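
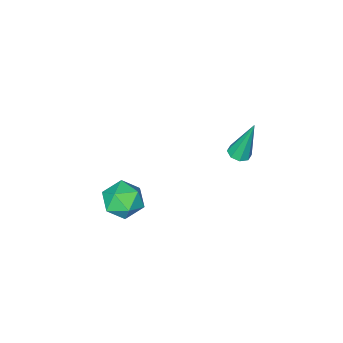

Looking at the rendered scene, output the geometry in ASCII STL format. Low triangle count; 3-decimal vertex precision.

solid 
facet normal 0.229 0.616 0.754
outer loop
vertex 1.799 -1.974 -3.507
vertex 1.055 -2.296 -3.018
vertex 1.897 -2.717 -2.929
endloop
endfacet
facet normal 0.816 0.418 0.399
outer loop
vertex 1.799 -1.974 -3.507
vertex 1.897 -2.717 -2.929
vertex 2.314 -2.72 -3.778
endloop
endfacet
facet normal 0.738 0.612 -0.283
outer loop
vertex 1.799 -1.974 -3.507
vertex 2.314 -2.72 -3.778
vertex 1.73 -2.3 -4.392
endloop
endfacet
facet normal 0.102 0.931 -0.351
outer loop
vertex 1.799 -1.974 -3.507
vertex 1.73 -2.3 -4.392
vertex 0.951 -2.038 -3.923
endloop
endfacet
facet normal -0.213 0.933 0.290
outer loop
vertex 1.799 -1.974 -3.507
vertex 0.951 -2.038 -3.923
vertex 1.055 -2.296 -3.018
endloop
endfacet
facet normal 0.858 -0.293 0.422
outer loop
vertex 2.314 -2.72 -3.778
vertex 1.897 -2.717 -2.929
vertex 1.889 -3.502 -3.457
endloop
endfacet
facet normal -0.092 0.026 0.995
outer loop
vertex 1.897 -2.717 -2.929
vertex 1.055 -2.296 -3.018
vertex 1.11 -3.24 -2.988
endloop
endfacet
facet normal -0.806 0.539 0.246
outer loop
vertex 1.055 -2.296 -3.018
vertex 0.951 -2.038 -3.923
vertex 0.526 -2.82 -3.602
endloop
endfacet
facet normal -0.296 0.535 -0.791
outer loop
vertex 0.951 -2.038 -3.923
vertex 1.73 -2.3 -4.392
vertex 0.943 -2.823 -4.451
endloop
endfacet
facet normal 0.732 0.021 -0.681
outer loop
vertex 1.73 -2.3 -4.392
vertex 2.314 -2.72 -3.778
vertex 1.785 -3.244 -4.362
endloop
endfacet
facet normal -0.102 -0.931 0.351
outer loop
vertex 1.041 -3.566 -3.873
vertex 1.889 -3.502 -3.457
vertex 1.11 -3.24 -2.988
endloop
endfacet
facet normal -0.738 -0.612 0.283
outer loop
vertex 1.041 -3.566 -3.873
vertex 1.11 -3.24 -2.988
vertex 0.526 -2.82 -3.602
endloop
endfacet
facet normal -0.816 -0.418 -0.399
outer loop
vertex 1.041 -3.566 -3.873
vertex 0.526 -2.82 -3.602
vertex 0.943 -2.823 -4.451
endloop
endfacet
facet normal -0.229 -0.616 -0.754
outer loop
vertex 1.041 -3.566 -3.873
vertex 0.943 -2.823 -4.451
vertex 1.785 -3.244 -4.362
endloop
endfacet
facet normal 0.213 -0.933 -0.290
outer loop
vertex 1.041 -3.566 -3.873
vertex 1.785 -3.244 -4.362
vertex 1.889 -3.502 -3.457
endloop
endfacet
facet normal 0.296 -0.535 0.791
outer loop
vertex 1.11 -3.24 -2.988
vertex 1.889 -3.502 -3.457
vertex 1.897 -2.717 -2.929
endloop
endfacet
facet normal -0.732 -0.021 0.681
outer loop
vertex 0.526 -2.82 -3.602
vertex 1.11 -3.24 -2.988
vertex 1.055 -2.296 -3.018
endloop
endfacet
facet normal -0.858 0.293 -0.422
outer loop
vertex 0.943 -2.823 -4.451
vertex 0.526 -2.82 -3.602
vertex 0.951 -2.038 -3.923
endloop
endfacet
facet normal 0.092 -0.026 -0.995
outer loop
vertex 1.785 -3.244 -4.362
vertex 0.943 -2.823 -4.451
vertex 1.73 -2.3 -4.392
endloop
endfacet
facet normal 0.806 -0.539 -0.246
outer loop
vertex 1.889 -3.502 -3.457
vertex 1.785 -3.244 -4.362
vertex 2.314 -2.72 -3.778
endloop
endfacet
facet normal 0.165 -0.221 -0.961
outer loop
vertex -3.446 -2.076 -3.254
vertex -3.828 -1.752 -3.394
vertex -3.316 -1.705 -3.317
endloop
endfacet
facet normal 0.870 -0.231 0.436
outer loop
vertex -3.446 -2.076 -3.254
vertex -3.316 -1.705 -3.317
vertex -4.172 -1.288 -1.386
endloop
endfacet
facet normal 0.165 -0.221 -0.961
outer loop
vertex -3.316 -1.705 -3.317
vertex -3.828 -1.752 -3.394
vertex -3.485 -1.362 -3.425
endloop
endfacet
facet normal 0.830 0.492 0.262
outer loop
vertex -3.316 -1.705 -3.317
vertex -3.485 -1.362 -3.425
vertex -4.172 -1.288 -1.386
endloop
endfacet
facet normal 0.165 -0.221 -0.961
outer loop
vertex -3.485 -1.362 -3.425
vertex -3.828 -1.752 -3.394
vertex -3.855 -1.247 -3.515
endloop
endfacet
facet normal 0.283 0.957 0.061
outer loop
vertex -3.485 -1.362 -3.425
vertex -3.855 -1.247 -3.515
vertex -4.172 -1.288 -1.386
endloop
endfacet
facet normal 0.167 -0.221 -0.961
outer loop
vertex -3.855 -1.247 -3.515
vertex -3.828 -1.752 -3.394
vertex -4.209 -1.427 -3.535
endloop
endfacet
facet normal -0.450 0.891 -0.050
outer loop
vertex -3.855 -1.247 -3.515
vertex -4.209 -1.427 -3.535
vertex -4.172 -1.288 -1.386
endloop
endfacet
facet normal 0.166 -0.222 -0.961
outer loop
vertex -4.209 -1.427 -3.535
vertex -3.828 -1.752 -3.394
vertex -4.34 -1.798 -3.472
endloop
endfacet
facet normal -0.943 0.332 -0.005
outer loop
vertex -4.209 -1.427 -3.535
vertex -4.34 -1.798 -3.472
vertex -4.172 -1.288 -1.386
endloop
endfacet
facet normal 0.166 -0.223 -0.960
outer loop
vertex -4.34 -1.798 -3.472
vertex -3.828 -1.752 -3.394
vertex -4.171 -2.141 -3.363
endloop
endfacet
facet normal -0.904 -0.392 0.169
outer loop
vertex -4.34 -1.798 -3.472
vertex -4.171 -2.141 -3.363
vertex -4.172 -1.288 -1.386
endloop
endfacet
facet normal 0.164 -0.222 -0.961
outer loop
vertex -4.171 -2.141 -3.363
vertex -3.828 -1.752 -3.394
vertex -3.801 -2.257 -3.273
endloop
endfacet
facet normal -0.359 -0.857 0.370
outer loop
vertex -4.171 -2.141 -3.363
vertex -3.801 -2.257 -3.273
vertex -4.172 -1.288 -1.386
endloop
endfacet
facet normal 0.164 -0.222 -0.961
outer loop
vertex -3.801 -2.257 -3.273
vertex -3.828 -1.752 -3.394
vertex -3.446 -2.076 -3.254
endloop
endfacet
facet normal 0.378 -0.791 0.481
outer loop
vertex -3.801 -2.257 -3.273
vertex -3.446 -2.076 -3.254
vertex -4.172 -1.288 -1.386
endloop
endfacet

endsolid


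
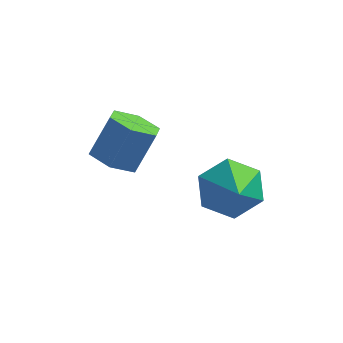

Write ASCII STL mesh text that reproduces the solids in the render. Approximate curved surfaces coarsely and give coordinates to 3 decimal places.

solid 
facet normal -0.339 0.740 -0.581
outer loop
vertex 1.807 2.743 -2.238
vertex 1.096 2.66 -1.929
vertex 1.608 3.15 -1.603
endloop
endfacet
facet normal 0.958 0.026 0.284
outer loop
vertex 1.807 2.743 -2.238
vertex 1.608 3.15 -1.603
vertex 1.524 1.72 -1.191
endloop
endfacet
facet normal -0.339 0.740 -0.581
outer loop
vertex 1.608 3.15 -1.603
vertex 1.096 2.66 -1.929
vertex 0.897 3.067 -1.294
endloop
endfacet
facet normal 0.364 0.238 0.901
outer loop
vertex 1.608 3.15 -1.603
vertex 0.897 3.067 -1.294
vertex 1.524 1.72 -1.191
endloop
endfacet
facet normal -0.337 0.741 -0.581
outer loop
vertex 0.897 3.067 -1.294
vertex 1.096 2.66 -1.929
vertex 0.384 2.578 -1.62
endloop
endfacet
facet normal -0.436 -0.135 0.890
outer loop
vertex 0.897 3.067 -1.294
vertex 0.384 2.578 -1.62
vertex 1.524 1.72 -1.191
endloop
endfacet
facet normal -0.337 0.741 -0.581
outer loop
vertex 0.384 2.578 -1.62
vertex 1.096 2.66 -1.929
vertex 0.583 2.171 -2.255
endloop
endfacet
facet normal -0.641 -0.721 0.261
outer loop
vertex 0.384 2.578 -1.62
vertex 0.583 2.171 -2.255
vertex 1.524 1.72 -1.191
endloop
endfacet
facet normal -0.337 0.741 -0.581
outer loop
vertex 0.583 2.171 -2.255
vertex 1.096 2.66 -1.929
vertex 1.295 2.253 -2.564
endloop
endfacet
facet normal -0.046 -0.934 -0.355
outer loop
vertex 0.583 2.171 -2.255
vertex 1.295 2.253 -2.564
vertex 1.524 1.72 -1.191
endloop
endfacet
facet normal -0.339 0.740 -0.581
outer loop
vertex 1.295 2.253 -2.564
vertex 1.096 2.66 -1.929
vertex 1.807 2.743 -2.238
endloop
endfacet
facet normal 0.754 -0.560 -0.343
outer loop
vertex 1.295 2.253 -2.564
vertex 1.807 2.743 -2.238
vertex 1.524 1.72 -1.191
endloop
endfacet
facet normal -0.305 -0.423 -0.854
outer loop
vertex -0.749 1.942 -0.967
vertex -1.204 1.652 -0.661
vertex -1.303 2.214 -0.904
endloop
endfacet
facet normal 0.332 0.794 -0.510
outer loop
vertex -0.749 1.942 -0.967
vertex -1.303 2.214 -0.904
vertex -0.421 2.398 -0.044
endloop
endfacet
facet normal 0.332 0.793 -0.510
outer loop
vertex -0.421 2.398 -0.044
vertex -1.303 2.214 -0.904
vertex -0.975 2.67 0.018
endloop
endfacet
facet normal 0.303 0.423 0.854
outer loop
vertex -0.421 2.398 -0.044
vertex -0.975 2.67 0.018
vertex -0.876 2.108 0.261
endloop
endfacet
facet normal -0.302 -0.423 -0.854
outer loop
vertex -1.303 2.214 -0.904
vertex -1.204 1.652 -0.661
vertex -1.758 1.923 -0.599
endloop
endfacet
facet normal -0.608 0.776 -0.167
outer loop
vertex -1.303 2.214 -0.904
vertex -1.758 1.923 -0.599
vertex -0.975 2.67 0.018
endloop
endfacet
facet normal -0.608 0.776 -0.168
outer loop
vertex -0.975 2.67 0.018
vertex -1.758 1.923 -0.599
vertex -1.43 2.38 0.324
endloop
endfacet
facet normal 0.305 0.423 0.854
outer loop
vertex -0.975 2.67 0.018
vertex -1.43 2.38 0.324
vertex -0.876 2.108 0.261
endloop
endfacet
facet normal -0.303 -0.423 -0.854
outer loop
vertex -1.758 1.923 -0.599
vertex -1.204 1.652 -0.661
vertex -1.659 1.362 -0.356
endloop
endfacet
facet normal -0.939 -0.017 0.342
outer loop
vertex -1.758 1.923 -0.599
vertex -1.659 1.362 -0.356
vertex -1.43 2.38 0.324
endloop
endfacet
facet normal -0.939 -0.017 0.342
outer loop
vertex -1.43 2.38 0.324
vertex -1.659 1.362 -0.356
vertex -1.331 1.818 0.567
endloop
endfacet
facet normal 0.305 0.423 0.854
outer loop
vertex -1.43 2.38 0.324
vertex -1.331 1.818 0.567
vertex -0.876 2.108 0.261
endloop
endfacet
facet normal -0.303 -0.423 -0.854
outer loop
vertex -1.659 1.362 -0.356
vertex -1.204 1.652 -0.661
vertex -1.105 1.09 -0.418
endloop
endfacet
facet normal -0.332 -0.793 0.510
outer loop
vertex -1.659 1.362 -0.356
vertex -1.105 1.09 -0.418
vertex -1.331 1.818 0.567
endloop
endfacet
facet normal -0.332 -0.793 0.510
outer loop
vertex -1.331 1.818 0.567
vertex -1.105 1.09 -0.418
vertex -0.777 1.546 0.504
endloop
endfacet
facet normal 0.305 0.423 0.854
outer loop
vertex -1.331 1.818 0.567
vertex -0.777 1.546 0.504
vertex -0.876 2.108 0.261
endloop
endfacet
facet normal -0.305 -0.423 -0.854
outer loop
vertex -1.105 1.09 -0.418
vertex -1.204 1.652 -0.661
vertex -0.65 1.38 -0.724
endloop
endfacet
facet normal 0.608 -0.776 0.168
outer loop
vertex -1.105 1.09 -0.418
vertex -0.65 1.38 -0.724
vertex -0.777 1.546 0.504
endloop
endfacet
facet normal 0.609 -0.776 0.168
outer loop
vertex -0.777 1.546 0.504
vertex -0.65 1.38 -0.724
vertex -0.322 1.837 0.199
endloop
endfacet
facet normal 0.302 0.423 0.854
outer loop
vertex -0.777 1.546 0.504
vertex -0.322 1.837 0.199
vertex -0.876 2.108 0.261
endloop
endfacet
facet normal -0.305 -0.423 -0.854
outer loop
vertex -0.65 1.38 -0.724
vertex -1.204 1.652 -0.661
vertex -0.749 1.942 -0.967
endloop
endfacet
facet normal 0.939 0.017 -0.342
outer loop
vertex -0.65 1.38 -0.724
vertex -0.749 1.942 -0.967
vertex -0.322 1.837 0.199
endloop
endfacet
facet normal 0.939 0.017 -0.342
outer loop
vertex -0.322 1.837 0.199
vertex -0.749 1.942 -0.967
vertex -0.421 2.398 -0.044
endloop
endfacet
facet normal 0.303 0.423 0.854
outer loop
vertex -0.322 1.837 0.199
vertex -0.421 2.398 -0.044
vertex -0.876 2.108 0.261
endloop
endfacet

endsolid


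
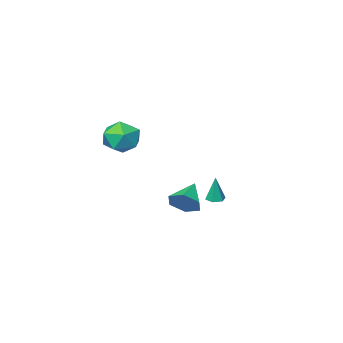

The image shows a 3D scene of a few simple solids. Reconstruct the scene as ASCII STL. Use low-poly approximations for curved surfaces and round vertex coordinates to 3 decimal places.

solid 
facet normal 0.702 0.486 -0.521
outer loop
vertex 3.126 4.08 0.467
vertex 2.828 3.706 -0.284
vertex 2.493 4.484 -0.01
endloop
endfacet
facet normal -0.328 0.460 0.825
outer loop
vertex 3.126 4.08 0.467
vertex 2.493 4.484 -0.01
vertex 1.712 2.934 0.544
endloop
endfacet
facet normal 0.702 0.486 -0.521
outer loop
vertex 2.493 4.484 -0.01
vertex 2.828 3.706 -0.284
vertex 2.195 4.11 -0.761
endloop
endfacet
facet normal -0.872 0.478 0.108
outer loop
vertex 2.493 4.484 -0.01
vertex 2.195 4.11 -0.761
vertex 1.712 2.934 0.544
endloop
endfacet
facet normal 0.702 0.486 -0.520
outer loop
vertex 2.195 4.11 -0.761
vertex 2.828 3.706 -0.284
vertex 2.53 3.333 -1.035
endloop
endfacet
facet normal -0.850 -0.194 -0.489
outer loop
vertex 2.195 4.11 -0.761
vertex 2.53 3.333 -1.035
vertex 1.712 2.934 0.544
endloop
endfacet
facet normal 0.702 0.486 -0.520
outer loop
vertex 2.53 3.333 -1.035
vertex 2.828 3.706 -0.284
vertex 3.164 2.929 -0.557
endloop
endfacet
facet normal -0.284 -0.884 -0.371
outer loop
vertex 2.53 3.333 -1.035
vertex 3.164 2.929 -0.557
vertex 1.712 2.934 0.544
endloop
endfacet
facet normal 0.702 0.486 -0.520
outer loop
vertex 3.164 2.929 -0.557
vertex 2.828 3.706 -0.284
vertex 3.462 3.302 0.194
endloop
endfacet
facet normal 0.259 -0.902 0.345
outer loop
vertex 3.164 2.929 -0.557
vertex 3.462 3.302 0.194
vertex 1.712 2.934 0.544
endloop
endfacet
facet normal 0.702 0.486 -0.521
outer loop
vertex 3.462 3.302 0.194
vertex 2.828 3.706 -0.284
vertex 3.126 4.08 0.467
endloop
endfacet
facet normal 0.237 -0.229 0.944
outer loop
vertex 3.462 3.302 0.194
vertex 3.126 4.08 0.467
vertex 1.712 2.934 0.544
endloop
endfacet
facet normal -0.061 -0.092 -0.994
outer loop
vertex -0.393 1.377 -1.725
vertex -0.786 1.041 -1.67
vertex -0.883 1.55 -1.711
endloop
endfacet
facet normal 0.332 0.926 0.182
outer loop
vertex -0.393 1.377 -1.725
vertex -0.883 1.55 -1.711
vertex -0.694 1.179 -0.17
endloop
endfacet
facet normal -0.061 -0.092 -0.994
outer loop
vertex -0.883 1.55 -1.711
vertex -0.786 1.041 -1.67
vertex -1.276 1.214 -1.656
endloop
endfacet
facet normal -0.607 0.752 0.256
outer loop
vertex -0.883 1.55 -1.711
vertex -1.276 1.214 -1.656
vertex -0.694 1.179 -0.17
endloop
endfacet
facet normal -0.061 -0.092 -0.994
outer loop
vertex -1.276 1.214 -1.656
vertex -0.786 1.041 -1.67
vertex -1.179 0.705 -1.615
endloop
endfacet
facet normal -0.922 -0.147 0.358
outer loop
vertex -1.276 1.214 -1.656
vertex -1.179 0.705 -1.615
vertex -0.694 1.179 -0.17
endloop
endfacet
facet normal -0.061 -0.092 -0.994
outer loop
vertex -1.179 0.705 -1.615
vertex -0.786 1.041 -1.67
vertex -0.689 0.532 -1.629
endloop
endfacet
facet normal -0.297 -0.873 0.386
outer loop
vertex -1.179 0.705 -1.615
vertex -0.689 0.532 -1.629
vertex -0.694 1.179 -0.17
endloop
endfacet
facet normal -0.063 -0.092 -0.994
outer loop
vertex -0.689 0.532 -1.629
vertex -0.786 1.041 -1.67
vertex -0.296 0.868 -1.685
endloop
endfacet
facet normal 0.643 -0.700 0.312
outer loop
vertex -0.689 0.532 -1.629
vertex -0.296 0.868 -1.685
vertex -0.694 1.179 -0.17
endloop
endfacet
facet normal -0.062 -0.090 -0.994
outer loop
vertex -0.296 0.868 -1.685
vertex -0.786 1.041 -1.67
vertex -0.393 1.377 -1.725
endloop
endfacet
facet normal 0.957 0.199 0.211
outer loop
vertex -0.296 0.868 -1.685
vertex -0.393 1.377 -1.725
vertex -0.694 1.179 -0.17
endloop
endfacet
facet normal -0.767 0.629 -0.128
outer loop
vertex 2.038 -1.947 1.547
vertex 1.309 -2.831 1.574
vertex 1.59 -2.29 2.545
endloop
endfacet
facet normal -0.233 0.947 0.221
outer loop
vertex 2.038 -1.947 1.547
vertex 1.59 -2.29 2.545
vertex 2.697 -2.003 2.483
endloop
endfacet
facet normal 0.349 0.917 -0.191
outer loop
vertex 2.038 -1.947 1.547
vertex 2.697 -2.003 2.483
vertex 3.102 -2.367 1.474
endloop
endfacet
facet normal 0.175 0.581 -0.795
outer loop
vertex 2.038 -1.947 1.547
vertex 3.102 -2.367 1.474
vertex 2.244 -2.878 0.912
endloop
endfacet
facet normal -0.516 0.402 -0.757
outer loop
vertex 2.038 -1.947 1.547
vertex 2.244 -2.878 0.912
vertex 1.309 -2.831 1.574
endloop
endfacet
facet normal -0.103 0.572 0.814
outer loop
vertex 2.697 -2.003 2.483
vertex 1.59 -2.29 2.545
vertex 2.376 -2.922 3.088
endloop
endfacet
facet normal -0.967 0.057 0.248
outer loop
vertex 1.59 -2.29 2.545
vertex 1.309 -2.831 1.574
vertex 1.518 -3.433 2.526
endloop
endfacet
facet normal -0.560 -0.310 -0.768
outer loop
vertex 1.309 -2.831 1.574
vertex 2.244 -2.878 0.912
vertex 1.923 -3.797 1.517
endloop
endfacet
facet normal 0.557 -0.021 -0.830
outer loop
vertex 2.244 -2.878 0.912
vertex 3.102 -2.367 1.474
vertex 3.03 -3.51 1.455
endloop
endfacet
facet normal 0.839 0.524 0.147
outer loop
vertex 3.102 -2.367 1.474
vertex 2.697 -2.003 2.483
vertex 3.311 -2.969 2.426
endloop
endfacet
facet normal -0.175 -0.581 0.795
outer loop
vertex 2.582 -3.853 2.453
vertex 2.376 -2.922 3.088
vertex 1.518 -3.433 2.526
endloop
endfacet
facet normal -0.349 -0.917 0.191
outer loop
vertex 2.582 -3.853 2.453
vertex 1.518 -3.433 2.526
vertex 1.923 -3.797 1.517
endloop
endfacet
facet normal 0.233 -0.947 -0.221
outer loop
vertex 2.582 -3.853 2.453
vertex 1.923 -3.797 1.517
vertex 3.03 -3.51 1.455
endloop
endfacet
facet normal 0.767 -0.629 0.128
outer loop
vertex 2.582 -3.853 2.453
vertex 3.03 -3.51 1.455
vertex 3.311 -2.969 2.426
endloop
endfacet
facet normal 0.516 -0.402 0.757
outer loop
vertex 2.582 -3.853 2.453
vertex 3.311 -2.969 2.426
vertex 2.376 -2.922 3.088
endloop
endfacet
facet normal -0.557 0.021 0.830
outer loop
vertex 1.518 -3.433 2.526
vertex 2.376 -2.922 3.088
vertex 1.59 -2.29 2.545
endloop
endfacet
facet normal -0.839 -0.524 -0.147
outer loop
vertex 1.923 -3.797 1.517
vertex 1.518 -3.433 2.526
vertex 1.309 -2.831 1.574
endloop
endfacet
facet normal 0.103 -0.572 -0.814
outer loop
vertex 3.03 -3.51 1.455
vertex 1.923 -3.797 1.517
vertex 2.244 -2.878 0.912
endloop
endfacet
facet normal 0.967 -0.057 -0.248
outer loop
vertex 3.311 -2.969 2.426
vertex 3.03 -3.51 1.455
vertex 3.102 -2.367 1.474
endloop
endfacet
facet normal 0.560 0.310 0.768
outer loop
vertex 2.376 -2.922 3.088
vertex 3.311 -2.969 2.426
vertex 2.697 -2.003 2.483
endloop
endfacet

endsolid


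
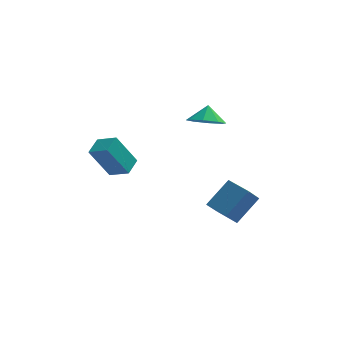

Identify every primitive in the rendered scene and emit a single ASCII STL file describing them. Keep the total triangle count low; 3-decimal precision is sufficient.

solid 
facet normal -0.423 -0.529 0.736
outer loop
vertex 3.812 0.002 -0.256
vertex 2.805 1.057 -0.077
vertex 2.656 -0.881 -1.555
endloop
endfacet
facet normal 0.685 -0.718 -0.122
outer loop
vertex 3.235 -0.157 -2.563
vertex 3.812 0.002 -0.256
vertex 2.656 -0.881 -1.555
endloop
endfacet
facet normal -0.423 -0.529 0.736
outer loop
vertex 2.656 -0.881 -1.555
vertex 2.805 1.057 -0.077
vertex 1.649 0.174 -1.376
endloop
endfacet
facet normal -0.593 -0.453 -0.666
outer loop
vertex 1.649 0.174 -1.376
vertex 3.235 -0.157 -2.563
vertex 2.656 -0.881 -1.555
endloop
endfacet
facet normal 0.593 0.453 0.666
outer loop
vertex 3.812 0.002 -0.256
vertex 3.384 1.781 -1.085
vertex 2.805 1.057 -0.077
endloop
endfacet
facet normal 0.685 -0.718 -0.122
outer loop
vertex 4.391 0.726 -1.264
vertex 3.812 0.002 -0.256
vertex 3.235 -0.157 -2.563
endloop
endfacet
facet normal 0.593 0.453 0.666
outer loop
vertex 4.391 0.726 -1.264
vertex 3.384 1.781 -1.085
vertex 3.812 0.002 -0.256
endloop
endfacet
facet normal -0.685 0.718 0.122
outer loop
vertex 2.805 1.057 -0.077
vertex 3.384 1.781 -1.085
vertex 1.649 0.174 -1.376
endloop
endfacet
facet normal -0.593 -0.453 -0.666
outer loop
vertex 2.228 0.898 -2.384
vertex 3.235 -0.157 -2.563
vertex 1.649 0.174 -1.376
endloop
endfacet
facet normal -0.685 0.718 0.122
outer loop
vertex 1.649 0.174 -1.376
vertex 3.384 1.781 -1.085
vertex 2.228 0.898 -2.384
endloop
endfacet
facet normal 0.423 0.529 -0.736
outer loop
vertex 2.228 0.898 -2.384
vertex 4.391 0.726 -1.264
vertex 3.235 -0.157 -2.563
endloop
endfacet
facet normal 0.423 0.529 -0.736
outer loop
vertex 3.384 1.781 -1.085
vertex 4.391 0.726 -1.264
vertex 2.228 0.898 -2.384
endloop
endfacet
facet normal -0.110 -0.557 -0.823
outer loop
vertex 2.525 3.815 2.55
vertex 1.659 3.354 2.977
vertex 1.835 4.217 2.37
endloop
endfacet
facet normal 0.465 0.870 0.161
outer loop
vertex 2.525 3.815 2.55
vertex 1.835 4.217 2.37
vertex 1.781 3.966 3.883
endloop
endfacet
facet normal -0.110 -0.557 -0.823
outer loop
vertex 1.835 4.217 2.37
vertex 1.659 3.354 2.977
vertex 1.042 4.114 2.546
endloop
endfacet
facet normal -0.092 0.983 0.160
outer loop
vertex 1.835 4.217 2.37
vertex 1.042 4.114 2.546
vertex 1.781 3.966 3.883
endloop
endfacet
facet normal -0.111 -0.557 -0.823
outer loop
vertex 1.042 4.114 2.546
vertex 1.659 3.354 2.977
vertex 0.61 3.566 2.975
endloop
endfacet
facet normal -0.552 0.738 0.387
outer loop
vertex 1.042 4.114 2.546
vertex 0.61 3.566 2.975
vertex 1.781 3.966 3.883
endloop
endfacet
facet normal -0.111 -0.556 -0.824
outer loop
vertex 0.61 3.566 2.975
vertex 1.659 3.354 2.977
vertex 0.793 2.893 3.405
endloop
endfacet
facet normal -0.646 0.278 0.711
outer loop
vertex 0.61 3.566 2.975
vertex 0.793 2.893 3.405
vertex 1.781 3.966 3.883
endloop
endfacet
facet normal -0.111 -0.557 -0.823
outer loop
vertex 0.793 2.893 3.405
vertex 1.659 3.354 2.977
vertex 1.484 2.491 3.584
endloop
endfacet
facet normal -0.317 -0.127 0.940
outer loop
vertex 0.793 2.893 3.405
vertex 1.484 2.491 3.584
vertex 1.781 3.966 3.883
endloop
endfacet
facet normal -0.110 -0.557 -0.823
outer loop
vertex 1.484 2.491 3.584
vertex 1.659 3.354 2.977
vertex 2.277 2.594 3.408
endloop
endfacet
facet normal 0.240 -0.239 0.941
outer loop
vertex 1.484 2.491 3.584
vertex 2.277 2.594 3.408
vertex 1.781 3.966 3.883
endloop
endfacet
facet normal -0.110 -0.557 -0.823
outer loop
vertex 2.277 2.594 3.408
vertex 1.659 3.354 2.977
vertex 2.708 3.142 2.98
endloop
endfacet
facet normal 0.701 0.006 0.714
outer loop
vertex 2.277 2.594 3.408
vertex 2.708 3.142 2.98
vertex 1.781 3.966 3.883
endloop
endfacet
facet normal -0.110 -0.556 -0.824
outer loop
vertex 2.708 3.142 2.98
vertex 1.659 3.354 2.977
vertex 2.525 3.815 2.55
endloop
endfacet
facet normal 0.794 0.465 0.391
outer loop
vertex 2.708 3.142 2.98
vertex 2.525 3.815 2.55
vertex 1.781 3.966 3.883
endloop
endfacet
facet normal -0.490 -0.098 0.866
outer loop
vertex -2.841 -2.096 5.006
vertex -3.806 -1.527 4.524
vertex -3.239 -3.054 4.672
endloop
endfacet
facet normal 0.791 -0.467 0.395
outer loop
vertex -2.234 -2.853 2.896
vertex -2.841 -2.096 5.006
vertex -3.239 -3.054 4.672
endloop
endfacet
facet normal -0.491 -0.099 0.865
outer loop
vertex -3.239 -3.054 4.672
vertex -3.806 -1.527 4.524
vertex -4.204 -2.485 4.189
endloop
endfacet
facet normal -0.365 -0.879 -0.306
outer loop
vertex -4.204 -2.485 4.189
vertex -2.234 -2.853 2.896
vertex -3.239 -3.054 4.672
endloop
endfacet
facet normal 0.365 0.879 0.306
outer loop
vertex -2.841 -2.096 5.006
vertex -2.801 -1.326 2.748
vertex -3.806 -1.527 4.524
endloop
endfacet
facet normal 0.791 -0.467 0.395
outer loop
vertex -1.836 -1.895 3.231
vertex -2.841 -2.096 5.006
vertex -2.234 -2.853 2.896
endloop
endfacet
facet normal 0.365 0.879 0.306
outer loop
vertex -1.836 -1.895 3.231
vertex -2.801 -1.326 2.748
vertex -2.841 -2.096 5.006
endloop
endfacet
facet normal -0.791 0.467 -0.395
outer loop
vertex -3.806 -1.527 4.524
vertex -2.801 -1.326 2.748
vertex -4.204 -2.485 4.189
endloop
endfacet
facet normal -0.365 -0.879 -0.306
outer loop
vertex -3.199 -2.284 2.414
vertex -2.234 -2.853 2.896
vertex -4.204 -2.485 4.189
endloop
endfacet
facet normal -0.791 0.467 -0.395
outer loop
vertex -4.204 -2.485 4.189
vertex -2.801 -1.326 2.748
vertex -3.199 -2.284 2.414
endloop
endfacet
facet normal 0.491 0.099 -0.866
outer loop
vertex -3.199 -2.284 2.414
vertex -1.836 -1.895 3.231
vertex -2.234 -2.853 2.896
endloop
endfacet
facet normal 0.491 0.098 -0.866
outer loop
vertex -2.801 -1.326 2.748
vertex -1.836 -1.895 3.231
vertex -3.199 -2.284 2.414
endloop
endfacet

endsolid


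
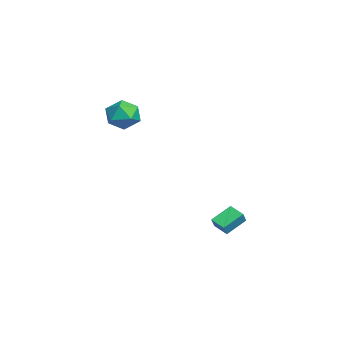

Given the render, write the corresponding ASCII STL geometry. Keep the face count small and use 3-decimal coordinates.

solid 
facet normal -0.919 0.229 -0.320
outer loop
vertex -1.339 -3.003 2.707
vertex -1.757 -3.569 3.502
vertex -1.548 -2.537 3.639
endloop
endfacet
facet normal -0.457 0.750 -0.478
outer loop
vertex -1.339 -3.003 2.707
vertex -1.548 -2.537 3.639
vertex -0.646 -2.315 3.124
endloop
endfacet
facet normal 0.062 0.471 -0.880
outer loop
vertex -1.339 -3.003 2.707
vertex -0.646 -2.315 3.124
vertex -0.298 -3.209 2.67
endloop
endfacet
facet normal -0.079 -0.223 -0.972
outer loop
vertex -1.339 -3.003 2.707
vertex -0.298 -3.209 2.67
vertex -0.985 -3.985 2.904
endloop
endfacet
facet normal -0.685 -0.373 -0.626
outer loop
vertex -1.339 -3.003 2.707
vertex -0.985 -3.985 2.904
vertex -1.757 -3.569 3.502
endloop
endfacet
facet normal -0.165 0.977 0.132
outer loop
vertex -0.646 -2.315 3.124
vertex -1.548 -2.537 3.639
vertex -0.635 -2.455 4.176
endloop
endfacet
facet normal -0.912 0.133 0.387
outer loop
vertex -1.548 -2.537 3.639
vertex -1.757 -3.569 3.502
vertex -1.322 -3.231 4.41
endloop
endfacet
facet normal -0.534 -0.839 -0.106
outer loop
vertex -1.757 -3.569 3.502
vertex -0.985 -3.985 2.904
vertex -0.974 -4.125 3.956
endloop
endfacet
facet normal 0.446 -0.596 -0.667
outer loop
vertex -0.985 -3.985 2.904
vertex -0.298 -3.209 2.67
vertex -0.072 -3.903 3.441
endloop
endfacet
facet normal 0.674 0.526 -0.519
outer loop
vertex -0.298 -3.209 2.67
vertex -0.646 -2.315 3.124
vertex 0.137 -2.871 3.578
endloop
endfacet
facet normal 0.079 0.223 0.972
outer loop
vertex -0.281 -3.437 4.373
vertex -0.635 -2.455 4.176
vertex -1.322 -3.231 4.41
endloop
endfacet
facet normal -0.062 -0.471 0.880
outer loop
vertex -0.281 -3.437 4.373
vertex -1.322 -3.231 4.41
vertex -0.974 -4.125 3.956
endloop
endfacet
facet normal 0.457 -0.750 0.478
outer loop
vertex -0.281 -3.437 4.373
vertex -0.974 -4.125 3.956
vertex -0.072 -3.903 3.441
endloop
endfacet
facet normal 0.919 -0.229 0.320
outer loop
vertex -0.281 -3.437 4.373
vertex -0.072 -3.903 3.441
vertex 0.137 -2.871 3.578
endloop
endfacet
facet normal 0.685 0.373 0.626
outer loop
vertex -0.281 -3.437 4.373
vertex 0.137 -2.871 3.578
vertex -0.635 -2.455 4.176
endloop
endfacet
facet normal -0.446 0.596 0.667
outer loop
vertex -1.322 -3.231 4.41
vertex -0.635 -2.455 4.176
vertex -1.548 -2.537 3.639
endloop
endfacet
facet normal -0.674 -0.526 0.519
outer loop
vertex -0.974 -4.125 3.956
vertex -1.322 -3.231 4.41
vertex -1.757 -3.569 3.502
endloop
endfacet
facet normal 0.165 -0.977 -0.132
outer loop
vertex -0.072 -3.903 3.441
vertex -0.974 -4.125 3.956
vertex -0.985 -3.985 2.904
endloop
endfacet
facet normal 0.912 -0.133 -0.387
outer loop
vertex 0.137 -2.871 3.578
vertex -0.072 -3.903 3.441
vertex -0.298 -3.209 2.67
endloop
endfacet
facet normal 0.534 0.839 0.106
outer loop
vertex -0.635 -2.455 4.176
vertex 0.137 -2.871 3.578
vertex -0.646 -2.315 3.124
endloop
endfacet
facet normal -0.758 -0.577 0.304
outer loop
vertex 0.791 2.271 -2.701
vertex 0.365 2.485 -3.355
vertex 1.332 1.189 -3.407
endloop
endfacet
facet normal 0.526 -0.265 0.808
outer loop
vertex 2.075 1.755 -3.705
vertex 0.791 2.271 -2.701
vertex 1.332 1.189 -3.407
endloop
endfacet
facet normal -0.758 -0.578 0.304
outer loop
vertex 1.332 1.189 -3.407
vertex 0.365 2.485 -3.355
vertex 0.906 1.404 -4.061
endloop
endfacet
facet normal 0.386 -0.772 -0.505
outer loop
vertex 0.906 1.404 -4.061
vertex 2.075 1.755 -3.705
vertex 1.332 1.189 -3.407
endloop
endfacet
facet normal -0.386 0.772 0.504
outer loop
vertex 0.791 2.271 -2.701
vertex 1.108 3.051 -3.653
vertex 0.365 2.485 -3.355
endloop
endfacet
facet normal 0.526 -0.265 0.808
outer loop
vertex 1.534 2.836 -2.999
vertex 0.791 2.271 -2.701
vertex 2.075 1.755 -3.705
endloop
endfacet
facet normal -0.385 0.773 0.505
outer loop
vertex 1.534 2.836 -2.999
vertex 1.108 3.051 -3.653
vertex 0.791 2.271 -2.701
endloop
endfacet
facet normal -0.526 0.265 -0.808
outer loop
vertex 0.365 2.485 -3.355
vertex 1.108 3.051 -3.653
vertex 0.906 1.404 -4.061
endloop
endfacet
facet normal 0.386 -0.773 -0.504
outer loop
vertex 1.649 1.969 -4.359
vertex 2.075 1.755 -3.705
vertex 0.906 1.404 -4.061
endloop
endfacet
facet normal -0.526 0.265 -0.808
outer loop
vertex 0.906 1.404 -4.061
vertex 1.108 3.051 -3.653
vertex 1.649 1.969 -4.359
endloop
endfacet
facet normal 0.757 0.578 -0.304
outer loop
vertex 1.649 1.969 -4.359
vertex 1.534 2.836 -2.999
vertex 2.075 1.755 -3.705
endloop
endfacet
facet normal 0.758 0.577 -0.304
outer loop
vertex 1.108 3.051 -3.653
vertex 1.534 2.836 -2.999
vertex 1.649 1.969 -4.359
endloop
endfacet

endsolid


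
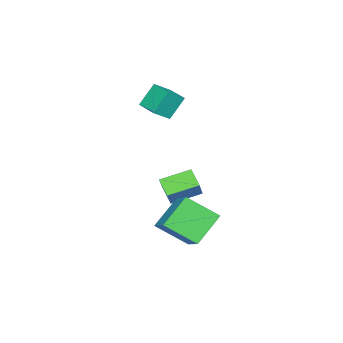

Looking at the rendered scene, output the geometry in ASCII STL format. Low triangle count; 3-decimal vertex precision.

solid 
facet normal -0.495 0.279 0.822
outer loop
vertex -2.693 -3.004 3.651
vertex -1.973 -1.665 3.63
vertex -3.639 -2.506 2.912
endloop
endfacet
facet normal -0.474 -0.880 0.013
outer loop
vertex -2.807 -2.975 1.53
vertex -2.693 -3.004 3.651
vertex -3.639 -2.506 2.912
endloop
endfacet
facet normal -0.495 0.279 0.823
outer loop
vertex -3.639 -2.506 2.912
vertex -1.973 -1.665 3.63
vertex -2.92 -1.167 2.891
endloop
endfacet
facet normal -0.729 0.382 -0.568
outer loop
vertex -2.92 -1.167 2.891
vertex -2.807 -2.975 1.53
vertex -3.639 -2.506 2.912
endloop
endfacet
facet normal 0.728 -0.383 0.568
outer loop
vertex -2.693 -3.004 3.651
vertex -1.141 -2.134 2.248
vertex -1.973 -1.665 3.63
endloop
endfacet
facet normal -0.474 -0.881 0.013
outer loop
vertex -1.86 -3.473 2.269
vertex -2.693 -3.004 3.651
vertex -2.807 -2.975 1.53
endloop
endfacet
facet normal 0.728 -0.382 0.569
outer loop
vertex -1.86 -3.473 2.269
vertex -1.141 -2.134 2.248
vertex -2.693 -3.004 3.651
endloop
endfacet
facet normal 0.474 0.881 -0.014
outer loop
vertex -1.973 -1.665 3.63
vertex -1.141 -2.134 2.248
vertex -2.92 -1.167 2.891
endloop
endfacet
facet normal -0.728 0.383 -0.569
outer loop
vertex -2.087 -1.636 1.509
vertex -2.807 -2.975 1.53
vertex -2.92 -1.167 2.891
endloop
endfacet
facet normal 0.474 0.881 -0.013
outer loop
vertex -2.92 -1.167 2.891
vertex -1.141 -2.134 2.248
vertex -2.087 -1.636 1.509
endloop
endfacet
facet normal 0.495 -0.279 -0.823
outer loop
vertex -2.087 -1.636 1.509
vertex -1.86 -3.473 2.269
vertex -2.807 -2.975 1.53
endloop
endfacet
facet normal 0.496 -0.279 -0.822
outer loop
vertex -1.141 -2.134 2.248
vertex -1.86 -3.473 2.269
vertex -2.087 -1.636 1.509
endloop
endfacet
facet normal -0.741 0.192 0.643
outer loop
vertex 2.48 1.44 -1.74
vertex 3.741 2.716 -0.667
vertex 1.836 3.124 -2.984
endloop
endfacet
facet normal -0.604 -0.610 -0.513
outer loop
vertex 3.459 2.704 -4.393
vertex 2.48 1.44 -1.74
vertex 1.836 3.124 -2.984
endloop
endfacet
facet normal -0.741 0.192 0.643
outer loop
vertex 1.836 3.124 -2.984
vertex 3.741 2.716 -0.667
vertex 3.097 4.399 -1.911
endloop
endfacet
facet normal -0.294 0.769 -0.568
outer loop
vertex 3.097 4.399 -1.911
vertex 3.459 2.704 -4.393
vertex 1.836 3.124 -2.984
endloop
endfacet
facet normal 0.294 -0.769 0.568
outer loop
vertex 2.48 1.44 -1.74
vertex 5.364 2.296 -2.076
vertex 3.741 2.716 -0.667
endloop
endfacet
facet normal -0.603 -0.610 -0.513
outer loop
vertex 4.103 1.021 -3.149
vertex 2.48 1.44 -1.74
vertex 3.459 2.704 -4.393
endloop
endfacet
facet normal 0.294 -0.769 0.568
outer loop
vertex 4.103 1.021 -3.149
vertex 5.364 2.296 -2.076
vertex 2.48 1.44 -1.74
endloop
endfacet
facet normal 0.603 0.610 0.513
outer loop
vertex 3.741 2.716 -0.667
vertex 5.364 2.296 -2.076
vertex 3.097 4.399 -1.911
endloop
endfacet
facet normal -0.295 0.769 -0.568
outer loop
vertex 4.72 3.98 -3.32
vertex 3.459 2.704 -4.393
vertex 3.097 4.399 -1.911
endloop
endfacet
facet normal 0.603 0.610 0.514
outer loop
vertex 3.097 4.399 -1.911
vertex 5.364 2.296 -2.076
vertex 4.72 3.98 -3.32
endloop
endfacet
facet normal 0.741 -0.192 -0.643
outer loop
vertex 4.72 3.98 -3.32
vertex 4.103 1.021 -3.149
vertex 3.459 2.704 -4.393
endloop
endfacet
facet normal 0.741 -0.192 -0.643
outer loop
vertex 5.364 2.296 -2.076
vertex 4.103 1.021 -3.149
vertex 4.72 3.98 -3.32
endloop
endfacet
facet normal -0.653 -0.271 -0.707
outer loop
vertex -1.283 -1.634 -3.613
vertex -2.489 -0.294 -3.012
vertex -0.771 -0.821 -4.397
endloop
endfacet
facet normal 0.635 -0.705 -0.317
outer loop
vertex 0.569 -0.266 -2.948
vertex -1.283 -1.634 -3.613
vertex -0.771 -0.821 -4.397
endloop
endfacet
facet normal -0.653 -0.271 -0.707
outer loop
vertex -0.771 -0.821 -4.397
vertex -2.489 -0.294 -3.012
vertex -1.977 0.518 -3.796
endloop
endfacet
facet normal 0.413 0.655 -0.633
outer loop
vertex -1.977 0.518 -3.796
vertex 0.569 -0.266 -2.948
vertex -0.771 -0.821 -4.397
endloop
endfacet
facet normal -0.413 -0.655 0.633
outer loop
vertex -1.283 -1.634 -3.613
vertex -1.149 0.261 -1.563
vertex -2.489 -0.294 -3.012
endloop
endfacet
facet normal 0.635 -0.705 -0.316
outer loop
vertex 0.057 -1.078 -2.164
vertex -1.283 -1.634 -3.613
vertex 0.569 -0.266 -2.948
endloop
endfacet
facet normal -0.412 -0.655 0.633
outer loop
vertex 0.057 -1.078 -2.164
vertex -1.149 0.261 -1.563
vertex -1.283 -1.634 -3.613
endloop
endfacet
facet normal -0.634 0.705 0.316
outer loop
vertex -2.489 -0.294 -3.012
vertex -1.149 0.261 -1.563
vertex -1.977 0.518 -3.796
endloop
endfacet
facet normal 0.413 0.655 -0.633
outer loop
vertex -0.637 1.074 -2.347
vertex 0.569 -0.266 -2.948
vertex -1.977 0.518 -3.796
endloop
endfacet
facet normal -0.635 0.705 0.316
outer loop
vertex -1.977 0.518 -3.796
vertex -1.149 0.261 -1.563
vertex -0.637 1.074 -2.347
endloop
endfacet
facet normal 0.653 0.271 0.707
outer loop
vertex -0.637 1.074 -2.347
vertex 0.057 -1.078 -2.164
vertex 0.569 -0.266 -2.948
endloop
endfacet
facet normal 0.653 0.271 0.707
outer loop
vertex -1.149 0.261 -1.563
vertex 0.057 -1.078 -2.164
vertex -0.637 1.074 -2.347
endloop
endfacet

endsolid


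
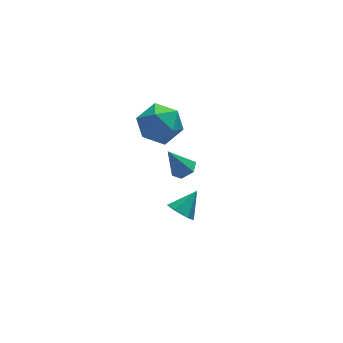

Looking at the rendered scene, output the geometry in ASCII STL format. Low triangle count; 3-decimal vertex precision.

solid 
facet normal -0.696 -0.381 -0.609
outer loop
vertex -2.697 -1.911 -0.733
vertex -3.053 -2.17 -0.164
vertex -3.2 -1.509 -0.41
endloop
endfacet
facet normal 0.443 0.829 -0.342
outer loop
vertex -2.697 -1.911 -0.733
vertex -3.2 -1.509 -0.41
vertex -2.107 -1.65 0.664
endloop
endfacet
facet normal -0.696 -0.381 -0.609
outer loop
vertex -3.2 -1.509 -0.41
vertex -3.053 -2.17 -0.164
vertex -3.556 -1.768 0.159
endloop
endfacet
facet normal -0.184 0.933 0.310
outer loop
vertex -3.2 -1.509 -0.41
vertex -3.556 -1.768 0.159
vertex -2.107 -1.65 0.664
endloop
endfacet
facet normal -0.696 -0.382 -0.608
outer loop
vertex -3.556 -1.768 0.159
vertex -3.053 -2.17 -0.164
vertex -3.409 -2.428 0.406
endloop
endfacet
facet normal -0.337 0.263 0.904
outer loop
vertex -3.556 -1.768 0.159
vertex -3.409 -2.428 0.406
vertex -2.107 -1.65 0.664
endloop
endfacet
facet normal -0.697 -0.382 -0.608
outer loop
vertex -3.409 -2.428 0.406
vertex -3.053 -2.17 -0.164
vertex -2.907 -2.83 0.083
endloop
endfacet
facet normal 0.137 -0.511 0.849
outer loop
vertex -3.409 -2.428 0.406
vertex -2.907 -2.83 0.083
vertex -2.107 -1.65 0.664
endloop
endfacet
facet normal -0.695 -0.382 -0.609
outer loop
vertex -2.907 -2.83 0.083
vertex -3.053 -2.17 -0.164
vertex -2.55 -2.571 -0.487
endloop
endfacet
facet normal 0.763 -0.615 0.198
outer loop
vertex -2.907 -2.83 0.083
vertex -2.55 -2.571 -0.487
vertex -2.107 -1.65 0.664
endloop
endfacet
facet normal -0.695 -0.382 -0.609
outer loop
vertex -2.55 -2.571 -0.487
vertex -3.053 -2.17 -0.164
vertex -2.697 -1.911 -0.733
endloop
endfacet
facet normal 0.916 0.056 -0.397
outer loop
vertex -2.55 -2.571 -0.487
vertex -2.697 -1.911 -0.733
vertex -2.107 -1.65 0.664
endloop
endfacet
facet normal -0.475 0.356 0.805
outer loop
vertex -2.183 4.78 1.116
vertex -3.248 4.296 0.701
vertex -2.506 3.626 1.436
endloop
endfacet
facet normal 0.206 0.207 0.956
outer loop
vertex -2.183 4.78 1.116
vertex -2.506 3.626 1.436
vertex -1.331 3.878 1.128
endloop
endfacet
facet normal 0.618 0.591 0.518
outer loop
vertex -2.183 4.78 1.116
vertex -1.331 3.878 1.128
vertex -1.346 4.705 0.203
endloop
endfacet
facet normal 0.191 0.977 0.095
outer loop
vertex -2.183 4.78 1.116
vertex -1.346 4.705 0.203
vertex -2.531 4.963 -0.061
endloop
endfacet
facet normal -0.484 0.832 0.272
outer loop
vertex -2.183 4.78 1.116
vertex -2.531 4.963 -0.061
vertex -3.248 4.296 0.701
endloop
endfacet
facet normal 0.317 -0.483 0.816
outer loop
vertex -1.331 3.878 1.128
vertex -2.506 3.626 1.436
vertex -1.869 2.837 0.721
endloop
endfacet
facet normal -0.784 -0.243 0.571
outer loop
vertex -2.506 3.626 1.436
vertex -3.248 4.296 0.701
vertex -3.054 3.095 0.457
endloop
endfacet
facet normal -0.799 0.527 -0.291
outer loop
vertex -3.248 4.296 0.701
vertex -2.531 4.963 -0.061
vertex -3.069 3.922 -0.468
endloop
endfacet
facet normal 0.294 0.761 -0.578
outer loop
vertex -2.531 4.963 -0.061
vertex -1.346 4.705 0.203
vertex -1.894 4.174 -0.776
endloop
endfacet
facet normal 0.985 0.137 0.107
outer loop
vertex -1.346 4.705 0.203
vertex -1.331 3.878 1.128
vertex -1.152 3.504 -0.041
endloop
endfacet
facet normal -0.191 -0.977 -0.095
outer loop
vertex -2.217 3.02 -0.456
vertex -1.869 2.837 0.721
vertex -3.054 3.095 0.457
endloop
endfacet
facet normal -0.618 -0.591 -0.518
outer loop
vertex -2.217 3.02 -0.456
vertex -3.054 3.095 0.457
vertex -3.069 3.922 -0.468
endloop
endfacet
facet normal -0.206 -0.207 -0.956
outer loop
vertex -2.217 3.02 -0.456
vertex -3.069 3.922 -0.468
vertex -1.894 4.174 -0.776
endloop
endfacet
facet normal 0.475 -0.356 -0.805
outer loop
vertex -2.217 3.02 -0.456
vertex -1.894 4.174 -0.776
vertex -1.152 3.504 -0.041
endloop
endfacet
facet normal 0.484 -0.832 -0.272
outer loop
vertex -2.217 3.02 -0.456
vertex -1.152 3.504 -0.041
vertex -1.869 2.837 0.721
endloop
endfacet
facet normal -0.294 -0.761 0.578
outer loop
vertex -3.054 3.095 0.457
vertex -1.869 2.837 0.721
vertex -2.506 3.626 1.436
endloop
endfacet
facet normal -0.985 -0.137 -0.107
outer loop
vertex -3.069 3.922 -0.468
vertex -3.054 3.095 0.457
vertex -3.248 4.296 0.701
endloop
endfacet
facet normal -0.317 0.483 -0.816
outer loop
vertex -1.894 4.174 -0.776
vertex -3.069 3.922 -0.468
vertex -2.531 4.963 -0.061
endloop
endfacet
facet normal 0.784 0.243 -0.571
outer loop
vertex -1.152 3.504 -0.041
vertex -1.894 4.174 -0.776
vertex -1.346 4.705 0.203
endloop
endfacet
facet normal 0.799 -0.527 0.291
outer loop
vertex -1.869 2.837 0.721
vertex -1.152 3.504 -0.041
vertex -1.331 3.878 1.128
endloop
endfacet
facet normal 0.458 -0.145 -0.877
outer loop
vertex -0.969 2.059 -1.291
vertex -1.573 2.024 -1.601
vertex -1.259 2.623 -1.536
endloop
endfacet
facet normal 0.573 0.556 0.602
outer loop
vertex -0.969 2.059 -1.291
vertex -1.259 2.623 -1.536
vertex -2.307 2.256 -0.199
endloop
endfacet
facet normal 0.460 -0.146 -0.876
outer loop
vertex -1.259 2.623 -1.536
vertex -1.573 2.024 -1.601
vertex -1.863 2.588 -1.847
endloop
endfacet
facet normal -0.139 0.977 0.160
outer loop
vertex -1.259 2.623 -1.536
vertex -1.863 2.588 -1.847
vertex -2.307 2.256 -0.199
endloop
endfacet
facet normal 0.460 -0.146 -0.876
outer loop
vertex -1.863 2.588 -1.847
vertex -1.573 2.024 -1.601
vertex -2.177 1.988 -1.912
endloop
endfacet
facet normal -0.871 0.471 -0.140
outer loop
vertex -1.863 2.588 -1.847
vertex -2.177 1.988 -1.912
vertex -2.307 2.256 -0.199
endloop
endfacet
facet normal 0.460 -0.146 -0.876
outer loop
vertex -2.177 1.988 -1.912
vertex -1.573 2.024 -1.601
vertex -1.887 1.424 -1.666
endloop
endfacet
facet normal -0.890 -0.456 0.004
outer loop
vertex -2.177 1.988 -1.912
vertex -1.887 1.424 -1.666
vertex -2.307 2.256 -0.199
endloop
endfacet
facet normal 0.459 -0.145 -0.877
outer loop
vertex -1.887 1.424 -1.666
vertex -1.573 2.024 -1.601
vertex -1.283 1.46 -1.356
endloop
endfacet
facet normal -0.177 -0.877 0.447
outer loop
vertex -1.887 1.424 -1.666
vertex -1.283 1.46 -1.356
vertex -2.307 2.256 -0.199
endloop
endfacet
facet normal 0.458 -0.145 -0.877
outer loop
vertex -1.283 1.46 -1.356
vertex -1.573 2.024 -1.601
vertex -0.969 2.059 -1.291
endloop
endfacet
facet normal 0.554 -0.371 0.745
outer loop
vertex -1.283 1.46 -1.356
vertex -0.969 2.059 -1.291
vertex -2.307 2.256 -0.199
endloop
endfacet

endsolid


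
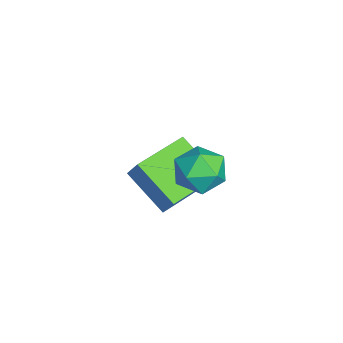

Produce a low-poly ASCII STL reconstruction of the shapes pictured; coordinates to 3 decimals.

solid 
facet normal -0.638 -0.561 0.528
outer loop
vertex -3.149 -1.273 -2.934
vertex -4.5 0.37 -2.82
vertex -3.617 -1.595 -3.841
endloop
endfacet
facet normal 0.634 -0.771 -0.053
outer loop
vertex -2.36 -0.49 -4.88
vertex -3.149 -1.273 -2.934
vertex -3.617 -1.595 -3.841
endloop
endfacet
facet normal -0.638 -0.561 0.527
outer loop
vertex -3.617 -1.595 -3.841
vertex -4.5 0.37 -2.82
vertex -4.967 0.049 -3.727
endloop
endfacet
facet normal -0.437 -0.300 -0.848
outer loop
vertex -4.967 0.049 -3.727
vertex -2.36 -0.49 -4.88
vertex -3.617 -1.595 -3.841
endloop
endfacet
facet normal 0.437 0.300 0.848
outer loop
vertex -3.149 -1.273 -2.934
vertex -3.243 1.475 -3.859
vertex -4.5 0.37 -2.82
endloop
endfacet
facet normal 0.634 -0.772 -0.053
outer loop
vertex -1.893 -0.169 -3.973
vertex -3.149 -1.273 -2.934
vertex -2.36 -0.49 -4.88
endloop
endfacet
facet normal 0.437 0.300 0.848
outer loop
vertex -1.893 -0.169 -3.973
vertex -3.243 1.475 -3.859
vertex -3.149 -1.273 -2.934
endloop
endfacet
facet normal -0.634 0.771 0.053
outer loop
vertex -4.5 0.37 -2.82
vertex -3.243 1.475 -3.859
vertex -4.967 0.049 -3.727
endloop
endfacet
facet normal -0.437 -0.301 -0.848
outer loop
vertex -3.711 1.153 -4.766
vertex -2.36 -0.49 -4.88
vertex -4.967 0.049 -3.727
endloop
endfacet
facet normal -0.634 0.771 0.053
outer loop
vertex -4.967 0.049 -3.727
vertex -3.243 1.475 -3.859
vertex -3.711 1.153 -4.766
endloop
endfacet
facet normal 0.638 0.561 -0.527
outer loop
vertex -3.711 1.153 -4.766
vertex -1.893 -0.169 -3.973
vertex -2.36 -0.49 -4.88
endloop
endfacet
facet normal 0.638 0.560 -0.528
outer loop
vertex -3.243 1.475 -3.859
vertex -1.893 -0.169 -3.973
vertex -3.711 1.153 -4.766
endloop
endfacet
facet normal -0.402 -0.368 0.839
outer loop
vertex -1.011 0.519 -0.068
vertex -0.455 -0.268 -0.147
vertex -0.135 0.502 0.344
endloop
endfacet
facet normal -0.394 0.345 0.852
outer loop
vertex -1.011 0.519 -0.068
vertex -0.135 0.502 0.344
vertex -0.437 1.297 -0.118
endloop
endfacet
facet normal -0.762 0.580 0.288
outer loop
vertex -1.011 0.519 -0.068
vertex -0.437 1.297 -0.118
vertex -0.943 1.018 -0.894
endloop
endfacet
facet normal -0.997 0.013 -0.074
outer loop
vertex -1.011 0.519 -0.068
vertex -0.943 1.018 -0.894
vertex -0.954 0.051 -0.912
endloop
endfacet
facet normal -0.775 -0.574 0.266
outer loop
vertex -1.011 0.519 -0.068
vertex -0.954 0.051 -0.912
vertex -0.455 -0.268 -0.147
endloop
endfacet
facet normal 0.283 0.560 0.778
outer loop
vertex -0.437 1.297 -0.118
vertex -0.135 0.502 0.344
vertex 0.474 0.989 -0.228
endloop
endfacet
facet normal 0.270 -0.595 0.757
outer loop
vertex -0.135 0.502 0.344
vertex -0.455 -0.268 -0.147
vertex 0.463 0.022 -0.246
endloop
endfacet
facet normal -0.334 -0.927 -0.169
outer loop
vertex -0.455 -0.268 -0.147
vertex -0.954 0.051 -0.912
vertex -0.043 -0.257 -1.022
endloop
endfacet
facet normal -0.693 0.021 -0.720
outer loop
vertex -0.954 0.051 -0.912
vertex -0.943 1.018 -0.894
vertex -0.345 0.538 -1.484
endloop
endfacet
facet normal -0.312 0.941 -0.135
outer loop
vertex -0.943 1.018 -0.894
vertex -0.437 1.297 -0.118
vertex -0.025 1.308 -0.993
endloop
endfacet
facet normal 0.997 -0.013 0.074
outer loop
vertex 0.531 0.521 -1.072
vertex 0.474 0.989 -0.228
vertex 0.463 0.022 -0.246
endloop
endfacet
facet normal 0.762 -0.580 -0.288
outer loop
vertex 0.531 0.521 -1.072
vertex 0.463 0.022 -0.246
vertex -0.043 -0.257 -1.022
endloop
endfacet
facet normal 0.394 -0.345 -0.852
outer loop
vertex 0.531 0.521 -1.072
vertex -0.043 -0.257 -1.022
vertex -0.345 0.538 -1.484
endloop
endfacet
facet normal 0.402 0.368 -0.839
outer loop
vertex 0.531 0.521 -1.072
vertex -0.345 0.538 -1.484
vertex -0.025 1.308 -0.993
endloop
endfacet
facet normal 0.775 0.574 -0.266
outer loop
vertex 0.531 0.521 -1.072
vertex -0.025 1.308 -0.993
vertex 0.474 0.989 -0.228
endloop
endfacet
facet normal 0.693 -0.021 0.720
outer loop
vertex 0.463 0.022 -0.246
vertex 0.474 0.989 -0.228
vertex -0.135 0.502 0.344
endloop
endfacet
facet normal 0.312 -0.941 0.135
outer loop
vertex -0.043 -0.257 -1.022
vertex 0.463 0.022 -0.246
vertex -0.455 -0.268 -0.147
endloop
endfacet
facet normal -0.283 -0.560 -0.778
outer loop
vertex -0.345 0.538 -1.484
vertex -0.043 -0.257 -1.022
vertex -0.954 0.051 -0.912
endloop
endfacet
facet normal -0.270 0.595 -0.757
outer loop
vertex -0.025 1.308 -0.993
vertex -0.345 0.538 -1.484
vertex -0.943 1.018 -0.894
endloop
endfacet
facet normal 0.334 0.927 0.169
outer loop
vertex 0.474 0.989 -0.228
vertex -0.025 1.308 -0.993
vertex -0.437 1.297 -0.118
endloop
endfacet

endsolid


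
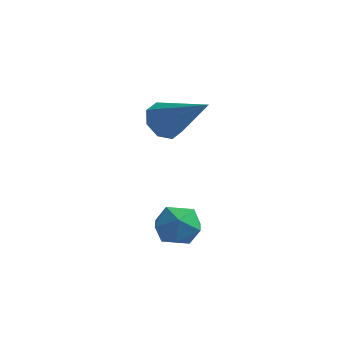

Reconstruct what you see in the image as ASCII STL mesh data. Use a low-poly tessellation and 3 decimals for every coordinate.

solid 
facet normal -0.771 0.413 0.485
outer loop
vertex -0.261 2.484 -0.271
vertex -0.754 1.891 -0.55
vertex -0.358 1.794 0.162
endloop
endfacet
facet normal -0.157 0.541 0.826
outer loop
vertex -0.261 2.484 -0.271
vertex -0.358 1.794 0.162
vertex 0.387 2.128 0.085
endloop
endfacet
facet normal 0.279 0.884 0.376
outer loop
vertex -0.261 2.484 -0.271
vertex 0.387 2.128 0.085
vertex 0.451 2.431 -0.674
endloop
endfacet
facet normal -0.065 0.968 -0.243
outer loop
vertex -0.261 2.484 -0.271
vertex 0.451 2.431 -0.674
vertex -0.254 2.285 -1.066
endloop
endfacet
facet normal -0.715 0.677 -0.176
outer loop
vertex -0.261 2.484 -0.271
vertex -0.254 2.285 -1.066
vertex -0.754 1.891 -0.55
endloop
endfacet
facet normal 0.141 -0.088 0.986
outer loop
vertex 0.387 2.128 0.085
vertex -0.358 1.794 0.162
vertex 0.294 1.315 0.026
endloop
endfacet
facet normal -0.852 -0.294 0.434
outer loop
vertex -0.358 1.794 0.162
vertex -0.754 1.891 -0.55
vertex -0.411 1.169 -0.366
endloop
endfacet
facet normal -0.761 0.133 -0.635
outer loop
vertex -0.754 1.891 -0.55
vertex -0.254 2.285 -1.066
vertex -0.347 1.472 -1.125
endloop
endfacet
facet normal 0.288 0.604 -0.743
outer loop
vertex -0.254 2.285 -1.066
vertex 0.451 2.431 -0.674
vertex 0.398 1.806 -1.202
endloop
endfacet
facet normal 0.846 0.467 0.258
outer loop
vertex 0.451 2.431 -0.674
vertex 0.387 2.128 0.085
vertex 0.794 1.709 -0.49
endloop
endfacet
facet normal 0.065 -0.968 0.243
outer loop
vertex 0.301 1.116 -0.769
vertex 0.294 1.315 0.026
vertex -0.411 1.169 -0.366
endloop
endfacet
facet normal -0.279 -0.884 -0.376
outer loop
vertex 0.301 1.116 -0.769
vertex -0.411 1.169 -0.366
vertex -0.347 1.472 -1.125
endloop
endfacet
facet normal 0.157 -0.541 -0.826
outer loop
vertex 0.301 1.116 -0.769
vertex -0.347 1.472 -1.125
vertex 0.398 1.806 -1.202
endloop
endfacet
facet normal 0.771 -0.413 -0.485
outer loop
vertex 0.301 1.116 -0.769
vertex 0.398 1.806 -1.202
vertex 0.794 1.709 -0.49
endloop
endfacet
facet normal 0.715 -0.677 0.176
outer loop
vertex 0.301 1.116 -0.769
vertex 0.794 1.709 -0.49
vertex 0.294 1.315 0.026
endloop
endfacet
facet normal -0.288 -0.604 0.743
outer loop
vertex -0.411 1.169 -0.366
vertex 0.294 1.315 0.026
vertex -0.358 1.794 0.162
endloop
endfacet
facet normal -0.846 -0.467 -0.258
outer loop
vertex -0.347 1.472 -1.125
vertex -0.411 1.169 -0.366
vertex -0.754 1.891 -0.55
endloop
endfacet
facet normal -0.141 0.088 -0.986
outer loop
vertex 0.398 1.806 -1.202
vertex -0.347 1.472 -1.125
vertex -0.254 2.285 -1.066
endloop
endfacet
facet normal 0.852 0.294 -0.434
outer loop
vertex 0.794 1.709 -0.49
vertex 0.398 1.806 -1.202
vertex 0.451 2.431 -0.674
endloop
endfacet
facet normal 0.761 -0.133 0.635
outer loop
vertex 0.294 1.315 0.026
vertex 0.794 1.709 -0.49
vertex 0.387 2.128 0.085
endloop
endfacet
facet normal -0.792 0.196 -0.579
outer loop
vertex -1.024 4.26 2.049
vertex -1.467 3.935 2.545
vertex -1.218 4.623 2.437
endloop
endfacet
facet normal 0.727 0.644 -0.239
outer loop
vertex -1.024 4.26 2.049
vertex -1.218 4.623 2.437
vertex 0.187 3.525 3.755
endloop
endfacet
facet normal -0.792 0.196 -0.579
outer loop
vertex -1.218 4.623 2.437
vertex -1.467 3.935 2.545
vertex -1.558 4.584 2.889
endloop
endfacet
facet normal 0.357 0.869 0.343
outer loop
vertex -1.218 4.623 2.437
vertex -1.558 4.584 2.889
vertex 0.187 3.525 3.755
endloop
endfacet
facet normal -0.791 0.196 -0.580
outer loop
vertex -1.558 4.584 2.889
vertex -1.467 3.935 2.545
vertex -1.845 4.164 3.138
endloop
endfacet
facet normal -0.080 0.548 0.832
outer loop
vertex -1.558 4.584 2.889
vertex -1.845 4.164 3.138
vertex 0.187 3.525 3.755
endloop
endfacet
facet normal -0.791 0.195 -0.580
outer loop
vertex -1.845 4.164 3.138
vertex -1.467 3.935 2.545
vertex -1.91 3.61 3.04
endloop
endfacet
facet normal -0.325 -0.128 0.937
outer loop
vertex -1.845 4.164 3.138
vertex -1.91 3.61 3.04
vertex 0.187 3.525 3.755
endloop
endfacet
facet normal -0.791 0.196 -0.579
outer loop
vertex -1.91 3.61 3.04
vertex -1.467 3.935 2.545
vertex -1.716 3.247 2.652
endloop
endfacet
facet normal -0.235 -0.766 0.599
outer loop
vertex -1.91 3.61 3.04
vertex -1.716 3.247 2.652
vertex 0.187 3.525 3.755
endloop
endfacet
facet normal -0.791 0.196 -0.579
outer loop
vertex -1.716 3.247 2.652
vertex -1.467 3.935 2.545
vertex -1.376 3.286 2.201
endloop
endfacet
facet normal 0.135 -0.991 0.016
outer loop
vertex -1.716 3.247 2.652
vertex -1.376 3.286 2.201
vertex 0.187 3.525 3.755
endloop
endfacet
facet normal -0.791 0.196 -0.579
outer loop
vertex -1.376 3.286 2.201
vertex -1.467 3.935 2.545
vertex -1.089 3.706 1.951
endloop
endfacet
facet normal 0.572 -0.671 -0.472
outer loop
vertex -1.376 3.286 2.201
vertex -1.089 3.706 1.951
vertex 0.187 3.525 3.755
endloop
endfacet
facet normal -0.792 0.195 -0.579
outer loop
vertex -1.089 3.706 1.951
vertex -1.467 3.935 2.545
vertex -1.024 4.26 2.049
endloop
endfacet
facet normal 0.817 0.006 -0.577
outer loop
vertex -1.089 3.706 1.951
vertex -1.024 4.26 2.049
vertex 0.187 3.525 3.755
endloop
endfacet

endsolid


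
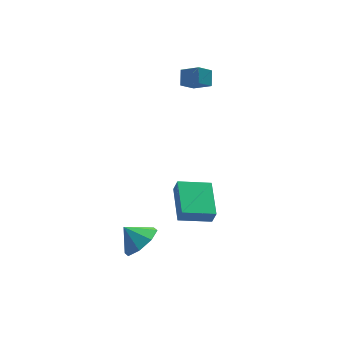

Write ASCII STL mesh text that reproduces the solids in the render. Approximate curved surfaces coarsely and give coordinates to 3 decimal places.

solid 
facet normal -0.925 0.308 0.221
outer loop
vertex -1.024 -4.723 0.896
vertex -0.299 -2.856 1.331
vertex -1.134 -4.501 0.125
endloop
endfacet
facet normal -0.354 -0.911 -0.212
outer loop
vertex 0.439 -5.024 -0.251
vertex -1.024 -4.723 0.896
vertex -1.134 -4.501 0.125
endloop
endfacet
facet normal -0.925 0.308 0.221
outer loop
vertex -1.134 -4.501 0.125
vertex -0.299 -2.856 1.331
vertex -0.409 -2.634 0.56
endloop
endfacet
facet normal -0.136 0.275 -0.952
outer loop
vertex -0.409 -2.634 0.56
vertex 0.439 -5.024 -0.251
vertex -1.134 -4.501 0.125
endloop
endfacet
facet normal 0.136 -0.275 0.952
outer loop
vertex -1.024 -4.723 0.896
vertex 1.274 -3.379 0.955
vertex -0.299 -2.856 1.331
endloop
endfacet
facet normal -0.354 -0.911 -0.212
outer loop
vertex 0.549 -5.246 0.52
vertex -1.024 -4.723 0.896
vertex 0.439 -5.024 -0.251
endloop
endfacet
facet normal 0.136 -0.275 0.952
outer loop
vertex 0.549 -5.246 0.52
vertex 1.274 -3.379 0.955
vertex -1.024 -4.723 0.896
endloop
endfacet
facet normal 0.354 0.911 0.212
outer loop
vertex -0.299 -2.856 1.331
vertex 1.274 -3.379 0.955
vertex -0.409 -2.634 0.56
endloop
endfacet
facet normal -0.136 0.275 -0.952
outer loop
vertex 1.164 -3.157 0.184
vertex 0.439 -5.024 -0.251
vertex -0.409 -2.634 0.56
endloop
endfacet
facet normal 0.354 0.911 0.212
outer loop
vertex -0.409 -2.634 0.56
vertex 1.274 -3.379 0.955
vertex 1.164 -3.157 0.184
endloop
endfacet
facet normal 0.925 -0.308 -0.221
outer loop
vertex 1.164 -3.157 0.184
vertex 0.549 -5.246 0.52
vertex 0.439 -5.024 -0.251
endloop
endfacet
facet normal 0.925 -0.308 -0.221
outer loop
vertex 1.274 -3.379 0.955
vertex 0.549 -5.246 0.52
vertex 1.164 -3.157 0.184
endloop
endfacet
facet normal -0.773 -0.095 0.628
outer loop
vertex 3.014 1.347 4.159
vertex 3.38 2.027 4.712
vertex 2.424 2.157 3.555
endloop
endfacet
facet normal -0.387 -0.716 -0.582
outer loop
vertex 3.22 2.253 2.908
vertex 3.014 1.347 4.159
vertex 2.424 2.157 3.555
endloop
endfacet
facet normal -0.773 -0.094 0.628
outer loop
vertex 2.424 2.157 3.555
vertex 3.38 2.027 4.712
vertex 2.791 2.836 4.108
endloop
endfacet
facet normal -0.503 0.693 -0.516
outer loop
vertex 2.791 2.836 4.108
vertex 3.22 2.253 2.908
vertex 2.424 2.157 3.555
endloop
endfacet
facet normal 0.504 -0.692 0.517
outer loop
vertex 3.014 1.347 4.159
vertex 4.176 2.123 4.065
vertex 3.38 2.027 4.712
endloop
endfacet
facet normal -0.386 -0.716 -0.582
outer loop
vertex 3.809 1.444 3.512
vertex 3.014 1.347 4.159
vertex 3.22 2.253 2.908
endloop
endfacet
facet normal 0.504 -0.693 0.516
outer loop
vertex 3.809 1.444 3.512
vertex 4.176 2.123 4.065
vertex 3.014 1.347 4.159
endloop
endfacet
facet normal 0.387 0.716 0.582
outer loop
vertex 3.38 2.027 4.712
vertex 4.176 2.123 4.065
vertex 2.791 2.836 4.108
endloop
endfacet
facet normal -0.505 0.692 -0.517
outer loop
vertex 3.586 2.933 3.461
vertex 3.22 2.253 2.908
vertex 2.791 2.836 4.108
endloop
endfacet
facet normal 0.386 0.715 0.582
outer loop
vertex 2.791 2.836 4.108
vertex 4.176 2.123 4.065
vertex 3.586 2.933 3.461
endloop
endfacet
facet normal 0.773 0.094 -0.627
outer loop
vertex 3.586 2.933 3.461
vertex 3.809 1.444 3.512
vertex 3.22 2.253 2.908
endloop
endfacet
facet normal 0.772 0.094 -0.628
outer loop
vertex 4.176 2.123 4.065
vertex 3.809 1.444 3.512
vertex 3.586 2.933 3.461
endloop
endfacet
facet normal 0.474 -0.570 -0.671
outer loop
vertex -1.449 -2.972 -2.012
vertex -2.256 -2.803 -2.726
vertex -1.318 -2.301 -2.49
endloop
endfacet
facet normal 0.373 0.489 0.788
outer loop
vertex -1.449 -2.972 -2.012
vertex -1.318 -2.301 -2.49
vertex -2.844 -2.097 -1.894
endloop
endfacet
facet normal 0.474 -0.570 -0.671
outer loop
vertex -1.318 -2.301 -2.49
vertex -2.256 -2.803 -2.726
vertex -1.736 -1.924 -3.105
endloop
endfacet
facet normal 0.263 0.892 0.368
outer loop
vertex -1.318 -2.301 -2.49
vertex -1.736 -1.924 -3.105
vertex -2.844 -2.097 -1.894
endloop
endfacet
facet normal 0.475 -0.570 -0.671
outer loop
vertex -1.736 -1.924 -3.105
vertex -2.256 -2.803 -2.726
vertex -2.458 -2.062 -3.499
endloop
endfacet
facet normal -0.177 0.984 -0.021
outer loop
vertex -1.736 -1.924 -3.105
vertex -2.458 -2.062 -3.499
vertex -2.844 -2.097 -1.894
endloop
endfacet
facet normal 0.475 -0.570 -0.670
outer loop
vertex -2.458 -2.062 -3.499
vertex -2.256 -2.803 -2.726
vertex -3.062 -2.635 -3.44
endloop
endfacet
facet normal -0.688 0.710 -0.150
outer loop
vertex -2.458 -2.062 -3.499
vertex -3.062 -2.635 -3.44
vertex -2.844 -2.097 -1.894
endloop
endfacet
facet normal 0.475 -0.571 -0.670
outer loop
vertex -3.062 -2.635 -3.44
vertex -2.256 -2.803 -2.726
vertex -3.194 -3.306 -2.962
endloop
endfacet
facet normal -0.971 0.231 0.056
outer loop
vertex -3.062 -2.635 -3.44
vertex -3.194 -3.306 -2.962
vertex -2.844 -2.097 -1.894
endloop
endfacet
facet normal 0.474 -0.570 -0.671
outer loop
vertex -3.194 -3.306 -2.962
vertex -2.256 -2.803 -2.726
vertex -2.776 -3.683 -2.346
endloop
endfacet
facet normal -0.861 -0.173 0.478
outer loop
vertex -3.194 -3.306 -2.962
vertex -2.776 -3.683 -2.346
vertex -2.844 -2.097 -1.894
endloop
endfacet
facet normal 0.474 -0.570 -0.671
outer loop
vertex -2.776 -3.683 -2.346
vertex -2.256 -2.803 -2.726
vertex -2.053 -3.545 -1.953
endloop
endfacet
facet normal -0.421 -0.265 0.867
outer loop
vertex -2.776 -3.683 -2.346
vertex -2.053 -3.545 -1.953
vertex -2.844 -2.097 -1.894
endloop
endfacet
facet normal 0.475 -0.569 -0.671
outer loop
vertex -2.053 -3.545 -1.953
vertex -2.256 -2.803 -2.726
vertex -1.449 -2.972 -2.012
endloop
endfacet
facet normal 0.089 0.008 0.996
outer loop
vertex -2.053 -3.545 -1.953
vertex -1.449 -2.972 -2.012
vertex -2.844 -2.097 -1.894
endloop
endfacet

endsolid


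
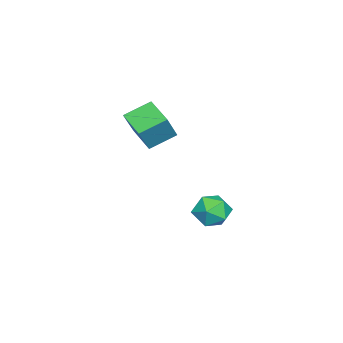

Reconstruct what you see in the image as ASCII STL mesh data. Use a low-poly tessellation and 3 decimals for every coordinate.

solid 
facet normal -0.515 0.104 -0.851
outer loop
vertex 2.244 -2.728 1.498
vertex 1.304 -1.612 2.202
vertex 3.336 -1.486 0.989
endloop
endfacet
facet normal 0.580 -0.689 -0.435
outer loop
vertex 4.236 -1.668 2.478
vertex 2.244 -2.728 1.498
vertex 3.336 -1.486 0.989
endloop
endfacet
facet normal -0.515 0.104 -0.851
outer loop
vertex 3.336 -1.486 0.989
vertex 1.304 -1.612 2.202
vertex 2.396 -0.371 1.693
endloop
endfacet
facet normal 0.631 0.718 -0.294
outer loop
vertex 2.396 -0.371 1.693
vertex 4.236 -1.668 2.478
vertex 3.336 -1.486 0.989
endloop
endfacet
facet normal -0.632 -0.717 0.294
outer loop
vertex 2.244 -2.728 1.498
vertex 2.204 -1.794 3.691
vertex 1.304 -1.612 2.202
endloop
endfacet
facet normal 0.580 -0.689 -0.434
outer loop
vertex 3.144 -2.909 2.987
vertex 2.244 -2.728 1.498
vertex 4.236 -1.668 2.478
endloop
endfacet
facet normal -0.631 -0.718 0.294
outer loop
vertex 3.144 -2.909 2.987
vertex 2.204 -1.794 3.691
vertex 2.244 -2.728 1.498
endloop
endfacet
facet normal -0.580 0.689 0.435
outer loop
vertex 1.304 -1.612 2.202
vertex 2.204 -1.794 3.691
vertex 2.396 -0.371 1.693
endloop
endfacet
facet normal 0.631 0.717 -0.294
outer loop
vertex 3.296 -0.552 3.182
vertex 4.236 -1.668 2.478
vertex 2.396 -0.371 1.693
endloop
endfacet
facet normal -0.581 0.689 0.435
outer loop
vertex 2.396 -0.371 1.693
vertex 2.204 -1.794 3.691
vertex 3.296 -0.552 3.182
endloop
endfacet
facet normal 0.515 -0.104 0.851
outer loop
vertex 3.296 -0.552 3.182
vertex 3.144 -2.909 2.987
vertex 4.236 -1.668 2.478
endloop
endfacet
facet normal 0.515 -0.104 0.851
outer loop
vertex 2.204 -1.794 3.691
vertex 3.144 -2.909 2.987
vertex 3.296 -0.552 3.182
endloop
endfacet
facet normal -0.933 0.357 0.049
outer loop
vertex 1.435 2.228 -3.636
vertex 1.046 1.276 -4.092
vertex 1.14 1.367 -2.975
endloop
endfacet
facet normal -0.530 0.623 0.575
outer loop
vertex 1.435 2.228 -3.636
vertex 1.14 1.367 -2.975
vertex 2.074 1.955 -2.752
endloop
endfacet
facet normal 0.025 0.960 0.278
outer loop
vertex 1.435 2.228 -3.636
vertex 2.074 1.955 -2.752
vertex 2.556 2.226 -3.731
endloop
endfacet
facet normal -0.035 0.902 -0.429
outer loop
vertex 1.435 2.228 -3.636
vertex 2.556 2.226 -3.731
vertex 1.921 1.807 -4.56
endloop
endfacet
facet normal -0.627 0.530 -0.571
outer loop
vertex 1.435 2.228 -3.636
vertex 1.921 1.807 -4.56
vertex 1.046 1.276 -4.092
endloop
endfacet
facet normal -0.277 0.077 0.958
outer loop
vertex 2.074 1.955 -2.752
vertex 1.14 1.367 -2.975
vertex 2.079 0.833 -2.66
endloop
endfacet
facet normal -0.929 -0.354 0.107
outer loop
vertex 1.14 1.367 -2.975
vertex 1.046 1.276 -4.092
vertex 1.444 0.414 -3.489
endloop
endfacet
facet normal -0.434 -0.076 -0.898
outer loop
vertex 1.046 1.276 -4.092
vertex 1.921 1.807 -4.56
vertex 1.926 0.685 -4.468
endloop
endfacet
facet normal 0.524 0.528 -0.668
outer loop
vertex 1.921 1.807 -4.56
vertex 2.556 2.226 -3.731
vertex 2.86 1.273 -4.245
endloop
endfacet
facet normal 0.621 0.621 0.478
outer loop
vertex 2.556 2.226 -3.731
vertex 2.074 1.955 -2.752
vertex 2.954 1.364 -3.128
endloop
endfacet
facet normal 0.035 -0.902 0.429
outer loop
vertex 2.565 0.412 -3.584
vertex 2.079 0.833 -2.66
vertex 1.444 0.414 -3.489
endloop
endfacet
facet normal -0.025 -0.960 -0.278
outer loop
vertex 2.565 0.412 -3.584
vertex 1.444 0.414 -3.489
vertex 1.926 0.685 -4.468
endloop
endfacet
facet normal 0.530 -0.623 -0.575
outer loop
vertex 2.565 0.412 -3.584
vertex 1.926 0.685 -4.468
vertex 2.86 1.273 -4.245
endloop
endfacet
facet normal 0.933 -0.357 -0.049
outer loop
vertex 2.565 0.412 -3.584
vertex 2.86 1.273 -4.245
vertex 2.954 1.364 -3.128
endloop
endfacet
facet normal 0.627 -0.530 0.571
outer loop
vertex 2.565 0.412 -3.584
vertex 2.954 1.364 -3.128
vertex 2.079 0.833 -2.66
endloop
endfacet
facet normal -0.524 -0.528 0.668
outer loop
vertex 1.444 0.414 -3.489
vertex 2.079 0.833 -2.66
vertex 1.14 1.367 -2.975
endloop
endfacet
facet normal -0.621 -0.621 -0.478
outer loop
vertex 1.926 0.685 -4.468
vertex 1.444 0.414 -3.489
vertex 1.046 1.276 -4.092
endloop
endfacet
facet normal 0.277 -0.077 -0.958
outer loop
vertex 2.86 1.273 -4.245
vertex 1.926 0.685 -4.468
vertex 1.921 1.807 -4.56
endloop
endfacet
facet normal 0.929 0.354 -0.107
outer loop
vertex 2.954 1.364 -3.128
vertex 2.86 1.273 -4.245
vertex 2.556 2.226 -3.731
endloop
endfacet
facet normal 0.434 0.076 0.898
outer loop
vertex 2.079 0.833 -2.66
vertex 2.954 1.364 -3.128
vertex 2.074 1.955 -2.752
endloop
endfacet

endsolid


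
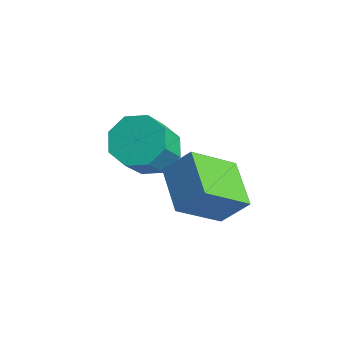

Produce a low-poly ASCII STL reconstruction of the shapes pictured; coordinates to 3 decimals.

solid 
facet normal -0.843 0.487 0.228
outer loop
vertex 2.386 2.323 2.634
vertex 2.991 2.942 3.55
vertex 2.872 3.775 1.333
endloop
endfacet
facet normal -0.480 -0.491 -0.727
outer loop
vertex 4.289 2.958 0.95
vertex 2.386 2.323 2.634
vertex 2.872 3.775 1.333
endloop
endfacet
facet normal -0.844 0.486 0.228
outer loop
vertex 2.872 3.775 1.333
vertex 2.991 2.942 3.55
vertex 3.476 4.394 2.249
endloop
endfacet
facet normal 0.242 0.723 -0.648
outer loop
vertex 3.476 4.394 2.249
vertex 4.289 2.958 0.95
vertex 2.872 3.775 1.333
endloop
endfacet
facet normal -0.242 -0.723 0.648
outer loop
vertex 2.386 2.323 2.634
vertex 4.408 2.125 3.167
vertex 2.991 2.942 3.55
endloop
endfacet
facet normal -0.479 -0.491 -0.727
outer loop
vertex 3.804 1.506 2.251
vertex 2.386 2.323 2.634
vertex 4.289 2.958 0.95
endloop
endfacet
facet normal -0.241 -0.723 0.648
outer loop
vertex 3.804 1.506 2.251
vertex 4.408 2.125 3.167
vertex 2.386 2.323 2.634
endloop
endfacet
facet normal 0.480 0.491 0.727
outer loop
vertex 2.991 2.942 3.55
vertex 4.408 2.125 3.167
vertex 3.476 4.394 2.249
endloop
endfacet
facet normal 0.241 0.723 -0.648
outer loop
vertex 4.894 3.577 1.866
vertex 4.289 2.958 0.95
vertex 3.476 4.394 2.249
endloop
endfacet
facet normal 0.479 0.491 0.727
outer loop
vertex 3.476 4.394 2.249
vertex 4.408 2.125 3.167
vertex 4.894 3.577 1.866
endloop
endfacet
facet normal 0.843 -0.486 -0.228
outer loop
vertex 4.894 3.577 1.866
vertex 3.804 1.506 2.251
vertex 4.289 2.958 0.95
endloop
endfacet
facet normal 0.844 -0.486 -0.228
outer loop
vertex 4.408 2.125 3.167
vertex 3.804 1.506 2.251
vertex 4.894 3.577 1.866
endloop
endfacet
facet normal -0.205 0.551 -0.809
outer loop
vertex 1.528 3.238 1.113
vertex 0.691 3.518 1.516
vertex 1.599 3.857 1.517
endloop
endfacet
facet normal 0.974 0.035 -0.224
outer loop
vertex 1.528 3.238 1.113
vertex 1.599 3.857 1.517
vertex 1.906 2.223 2.6
endloop
endfacet
facet normal 0.974 0.034 -0.225
outer loop
vertex 1.906 2.223 2.6
vertex 1.599 3.857 1.517
vertex 1.978 2.842 3.004
endloop
endfacet
facet normal 0.206 -0.552 0.808
outer loop
vertex 1.906 2.223 2.6
vertex 1.978 2.842 3.004
vertex 1.069 2.502 3.004
endloop
endfacet
facet normal -0.205 0.552 -0.808
outer loop
vertex 1.599 3.857 1.517
vertex 0.691 3.518 1.516
vertex 1.139 4.277 1.921
endloop
endfacet
facet normal 0.757 0.613 0.225
outer loop
vertex 1.599 3.857 1.517
vertex 1.139 4.277 1.921
vertex 1.978 2.842 3.004
endloop
endfacet
facet normal 0.757 0.613 0.226
outer loop
vertex 1.978 2.842 3.004
vertex 1.139 4.277 1.921
vertex 1.517 3.262 3.408
endloop
endfacet
facet normal 0.206 -0.551 0.808
outer loop
vertex 1.978 2.842 3.004
vertex 1.517 3.262 3.408
vertex 1.069 2.502 3.004
endloop
endfacet
facet normal -0.205 0.552 -0.808
outer loop
vertex 1.139 4.277 1.921
vertex 0.691 3.518 1.516
vertex 0.416 4.252 2.087
endloop
endfacet
facet normal 0.096 0.833 0.544
outer loop
vertex 1.139 4.277 1.921
vertex 0.416 4.252 2.087
vertex 1.517 3.262 3.408
endloop
endfacet
facet normal 0.097 0.834 0.544
outer loop
vertex 1.517 3.262 3.408
vertex 0.416 4.252 2.087
vertex 0.795 3.237 3.575
endloop
endfacet
facet normal 0.206 -0.551 0.808
outer loop
vertex 1.517 3.262 3.408
vertex 0.795 3.237 3.575
vertex 1.069 2.502 3.004
endloop
endfacet
facet normal -0.206 0.551 -0.808
outer loop
vertex 0.416 4.252 2.087
vertex 0.691 3.518 1.516
vertex -0.146 3.797 1.92
endloop
endfacet
facet normal -0.620 0.566 0.544
outer loop
vertex 0.416 4.252 2.087
vertex -0.146 3.797 1.92
vertex 0.795 3.237 3.575
endloop
endfacet
facet normal -0.620 0.566 0.544
outer loop
vertex 0.795 3.237 3.575
vertex -0.146 3.797 1.92
vertex 0.232 2.782 3.407
endloop
endfacet
facet normal 0.205 -0.552 0.808
outer loop
vertex 0.795 3.237 3.575
vertex 0.232 2.782 3.407
vertex 1.069 2.502 3.004
endloop
endfacet
facet normal -0.206 0.552 -0.808
outer loop
vertex -0.146 3.797 1.92
vertex 0.691 3.518 1.516
vertex -0.218 3.178 1.516
endloop
endfacet
facet normal -0.974 -0.033 0.225
outer loop
vertex -0.146 3.797 1.92
vertex -0.218 3.178 1.516
vertex 0.232 2.782 3.407
endloop
endfacet
facet normal -0.974 -0.035 0.224
outer loop
vertex 0.232 2.782 3.407
vertex -0.218 3.178 1.516
vertex 0.161 2.163 3.003
endloop
endfacet
facet normal 0.205 -0.551 0.809
outer loop
vertex 0.232 2.782 3.407
vertex 0.161 2.163 3.003
vertex 1.069 2.502 3.004
endloop
endfacet
facet normal -0.206 0.551 -0.808
outer loop
vertex -0.218 3.178 1.516
vertex 0.691 3.518 1.516
vertex 0.243 2.758 1.112
endloop
endfacet
facet normal -0.757 -0.613 -0.226
outer loop
vertex -0.218 3.178 1.516
vertex 0.243 2.758 1.112
vertex 0.161 2.163 3.003
endloop
endfacet
facet normal -0.757 -0.613 -0.226
outer loop
vertex 0.161 2.163 3.003
vertex 0.243 2.758 1.112
vertex 0.621 1.743 2.599
endloop
endfacet
facet normal 0.205 -0.552 0.808
outer loop
vertex 0.161 2.163 3.003
vertex 0.621 1.743 2.599
vertex 1.069 2.502 3.004
endloop
endfacet
facet normal -0.206 0.551 -0.808
outer loop
vertex 0.243 2.758 1.112
vertex 0.691 3.518 1.516
vertex 0.965 2.783 0.945
endloop
endfacet
facet normal -0.097 -0.833 -0.544
outer loop
vertex 0.243 2.758 1.112
vertex 0.965 2.783 0.945
vertex 0.621 1.743 2.599
endloop
endfacet
facet normal -0.096 -0.834 -0.544
outer loop
vertex 0.621 1.743 2.599
vertex 0.965 2.783 0.945
vertex 1.344 1.768 2.433
endloop
endfacet
facet normal 0.205 -0.552 0.808
outer loop
vertex 0.621 1.743 2.599
vertex 1.344 1.768 2.433
vertex 1.069 2.502 3.004
endloop
endfacet
facet normal -0.205 0.552 -0.808
outer loop
vertex 0.965 2.783 0.945
vertex 0.691 3.518 1.516
vertex 1.528 3.238 1.113
endloop
endfacet
facet normal 0.620 -0.566 -0.544
outer loop
vertex 0.965 2.783 0.945
vertex 1.528 3.238 1.113
vertex 1.344 1.768 2.433
endloop
endfacet
facet normal 0.620 -0.566 -0.544
outer loop
vertex 1.344 1.768 2.433
vertex 1.528 3.238 1.113
vertex 1.906 2.223 2.6
endloop
endfacet
facet normal 0.206 -0.551 0.808
outer loop
vertex 1.344 1.768 2.433
vertex 1.906 2.223 2.6
vertex 1.069 2.502 3.004
endloop
endfacet

endsolid
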